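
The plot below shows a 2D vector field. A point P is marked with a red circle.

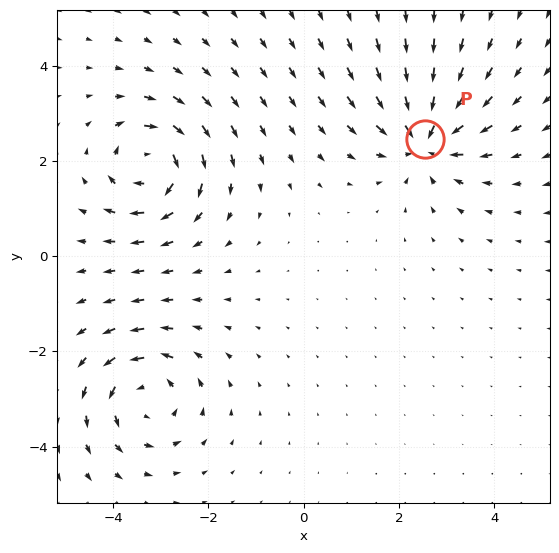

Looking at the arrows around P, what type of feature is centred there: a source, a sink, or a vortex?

At P (2.5, 2.4) the arrows converge inward. Divergence about -4, curl ≈0 — negative divergence with near-zero curl is a sink.

sink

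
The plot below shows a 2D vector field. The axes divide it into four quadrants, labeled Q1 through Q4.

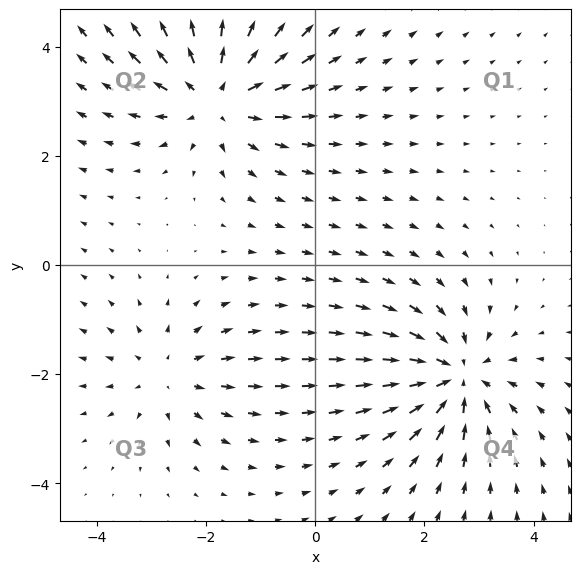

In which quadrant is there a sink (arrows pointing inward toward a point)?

Q4

The sink sits at approximately (2.6, -2.1), which lies in quadrant Q4. The divergence there is about -5, negative as expected for a sink.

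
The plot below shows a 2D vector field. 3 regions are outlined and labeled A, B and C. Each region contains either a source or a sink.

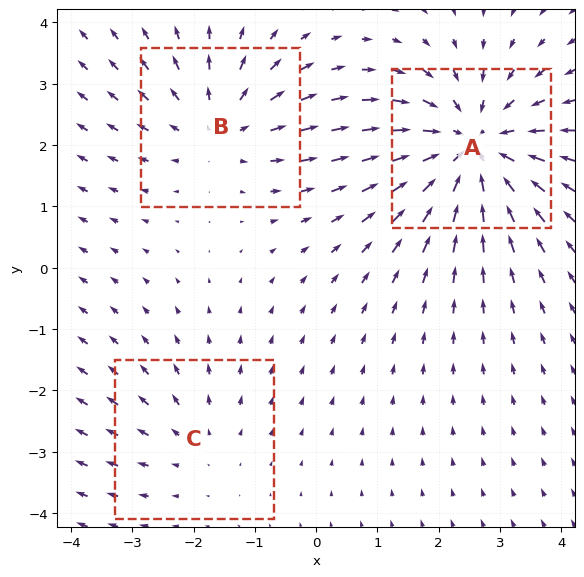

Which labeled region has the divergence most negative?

Divergence at each region's feature centre — A: about -5, B: about +3, C: about +2. Region A is most negative.

A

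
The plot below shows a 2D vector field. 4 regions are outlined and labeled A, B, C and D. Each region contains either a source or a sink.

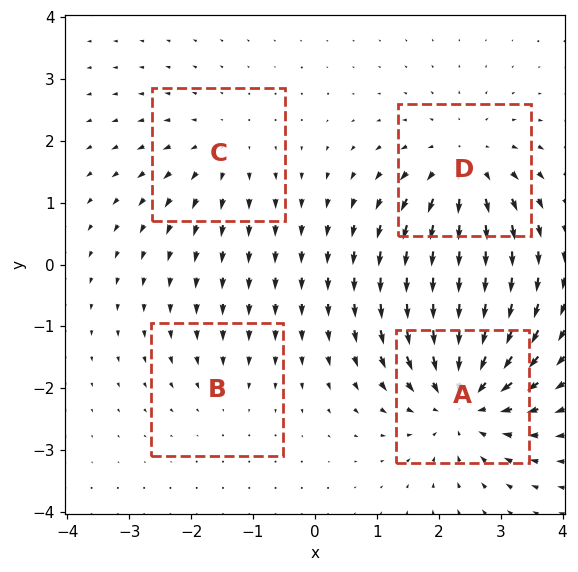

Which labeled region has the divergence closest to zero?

B

Divergence at each region's feature centre — A: about -6, B: about -2, C: about +3, D: about +5. Region B is closest to zero.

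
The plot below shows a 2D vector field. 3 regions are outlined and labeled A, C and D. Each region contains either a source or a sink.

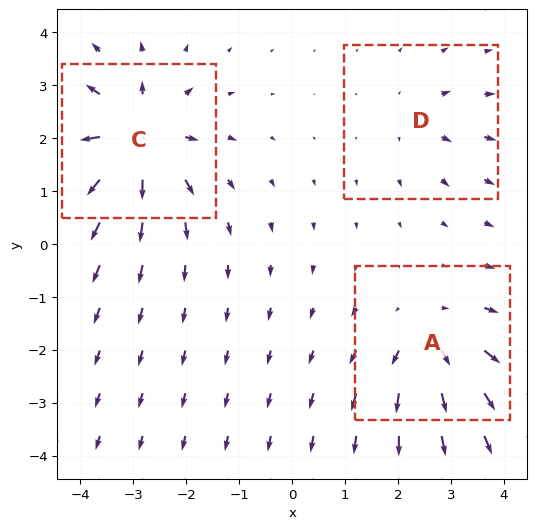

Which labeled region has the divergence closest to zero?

Divergence at each region's feature centre — A: about +4, C: about +7, D: about +2. Region D is closest to zero.

D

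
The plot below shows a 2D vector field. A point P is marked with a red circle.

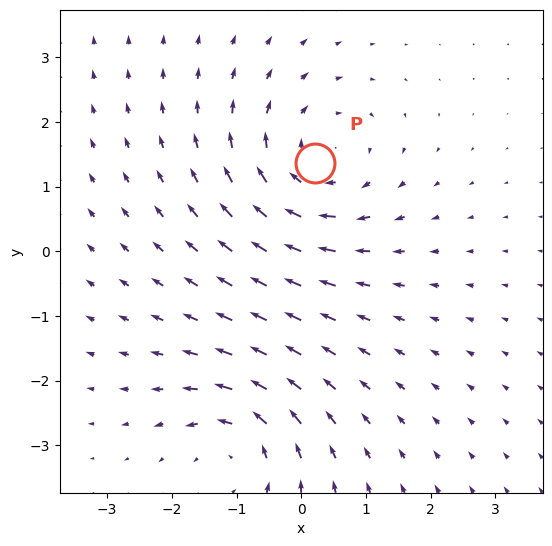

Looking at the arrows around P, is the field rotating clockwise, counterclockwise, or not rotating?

clockwise

Near P at (0.2, 1.4) the arrows circulate clockwise. The curl (z-component) there is about -4; negative curl means clockwise rotation.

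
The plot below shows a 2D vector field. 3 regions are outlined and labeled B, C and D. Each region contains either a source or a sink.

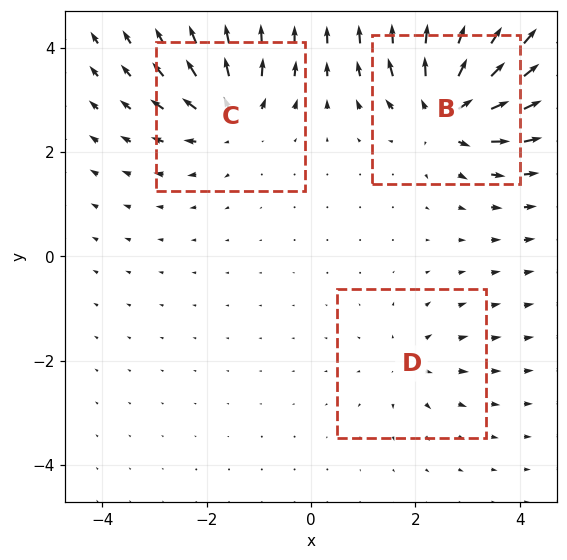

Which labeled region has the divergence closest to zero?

D

Divergence at each region's feature centre — B: about +6, C: about +4, D: about +2. Region D is closest to zero.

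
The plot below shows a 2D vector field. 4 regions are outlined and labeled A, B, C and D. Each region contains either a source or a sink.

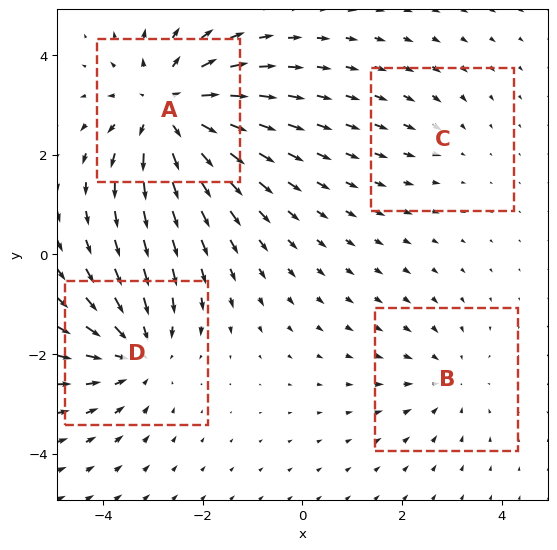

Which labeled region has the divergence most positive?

Divergence at each region's feature centre — A: about +6, B: about -3, C: about -2, D: about -4. Region A is most positive.

A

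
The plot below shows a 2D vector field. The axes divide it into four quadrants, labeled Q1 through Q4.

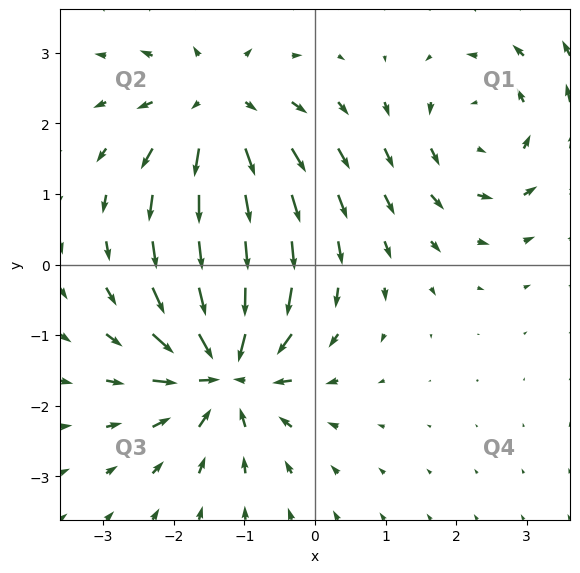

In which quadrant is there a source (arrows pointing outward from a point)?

The source sits at approximately (-1.4, 2.2), which lies in quadrant Q2. The divergence there is about +4, positive as expected for a source.

Q2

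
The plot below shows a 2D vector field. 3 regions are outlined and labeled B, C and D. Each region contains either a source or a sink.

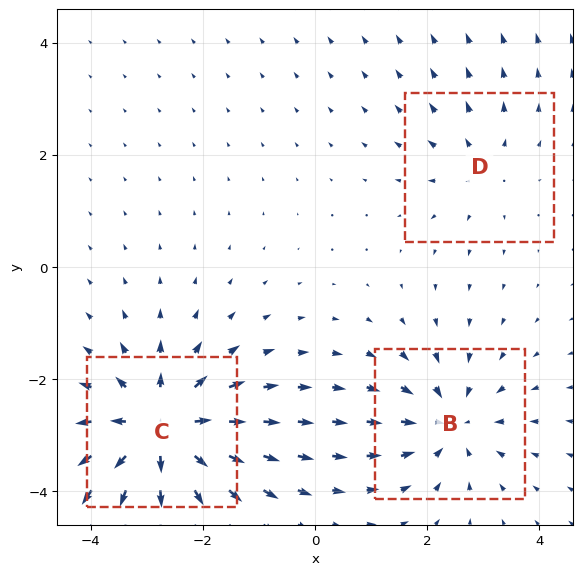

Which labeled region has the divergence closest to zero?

D

Divergence at each region's feature centre — B: about -3, C: about +5, D: about +2. Region D is closest to zero.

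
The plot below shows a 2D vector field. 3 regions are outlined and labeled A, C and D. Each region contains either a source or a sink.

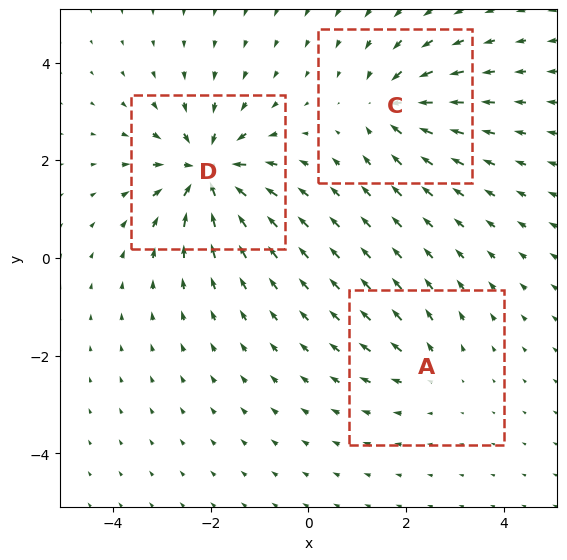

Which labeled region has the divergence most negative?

Divergence at each region's feature centre — A: about +2, C: about -4, D: about -6. Region D is most negative.

D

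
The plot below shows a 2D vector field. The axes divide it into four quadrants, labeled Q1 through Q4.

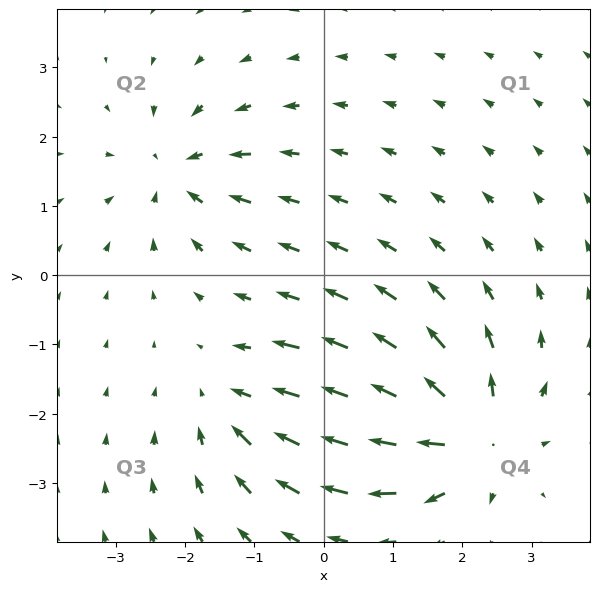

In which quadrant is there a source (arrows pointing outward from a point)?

Q4

The source sits at approximately (2.1, -2.3), which lies in quadrant Q4. The divergence there is about +6, positive as expected for a source.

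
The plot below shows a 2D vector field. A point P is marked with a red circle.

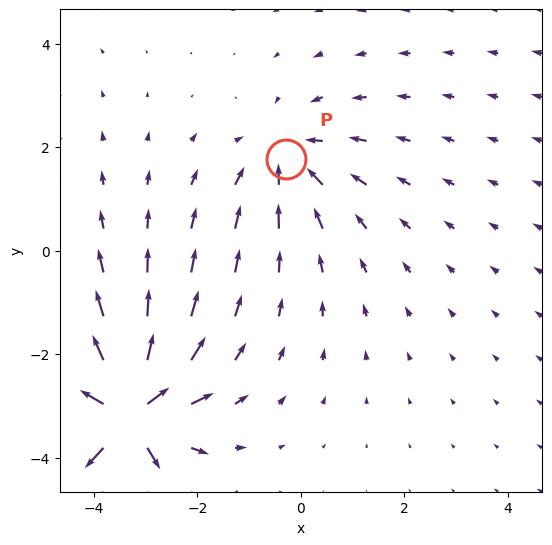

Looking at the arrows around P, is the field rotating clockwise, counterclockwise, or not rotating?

Near P at (-0.3, 1.8) the arrows show no circulation. The curl there is ≈0.

not rotating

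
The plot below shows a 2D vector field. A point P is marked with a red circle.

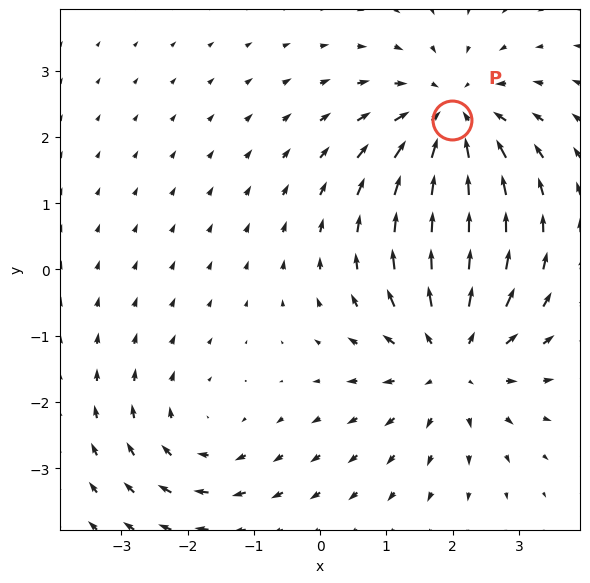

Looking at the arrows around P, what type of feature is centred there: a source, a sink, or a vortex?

At P (2.0, 2.3) the arrows converge inward. Divergence about -4, curl ≈0 — negative divergence with near-zero curl is a sink.

sink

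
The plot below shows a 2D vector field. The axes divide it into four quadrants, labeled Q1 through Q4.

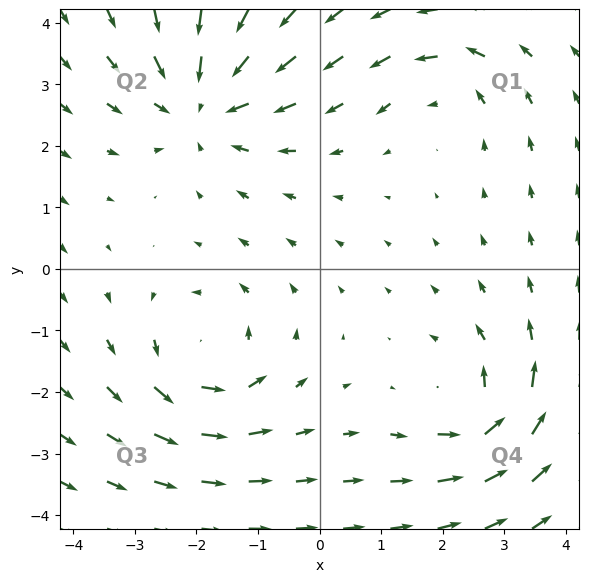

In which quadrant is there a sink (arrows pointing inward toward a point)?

Q2

The sink sits at approximately (-1.9, 2.7), which lies in quadrant Q2. The divergence there is about -4, negative as expected for a sink.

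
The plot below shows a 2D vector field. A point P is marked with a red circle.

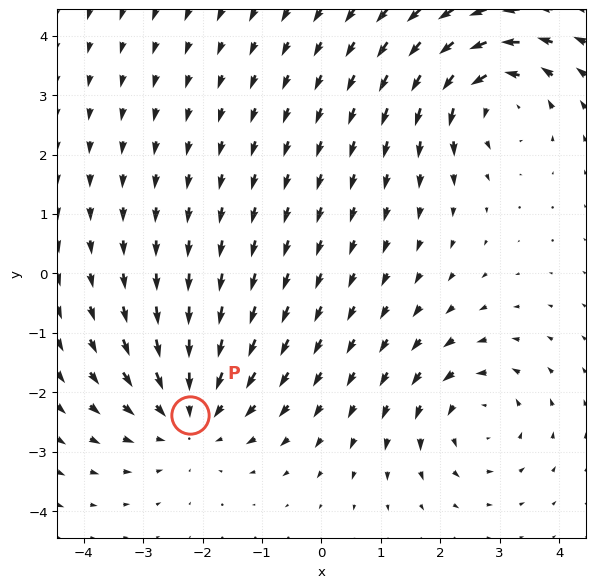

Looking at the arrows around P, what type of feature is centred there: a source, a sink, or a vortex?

At P (-2.2, -2.4) the arrows converge inward. Divergence about -3, curl ≈0 — negative divergence with near-zero curl is a sink.

sink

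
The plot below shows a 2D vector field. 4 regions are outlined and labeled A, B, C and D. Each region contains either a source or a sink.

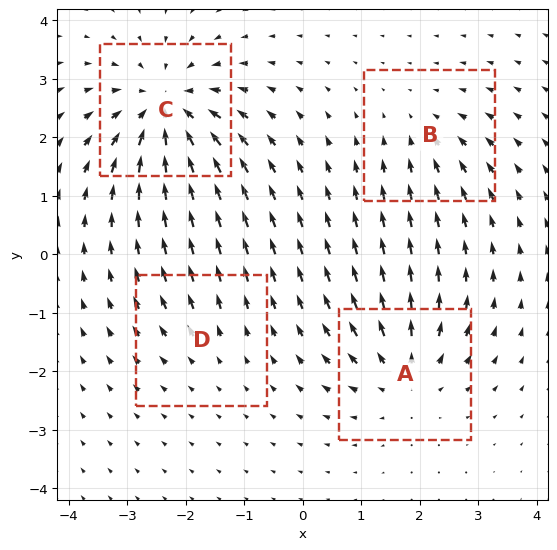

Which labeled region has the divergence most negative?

C

Divergence at each region's feature centre — A: about +5, B: about -3, C: about -7, D: about +2. Region C is most negative.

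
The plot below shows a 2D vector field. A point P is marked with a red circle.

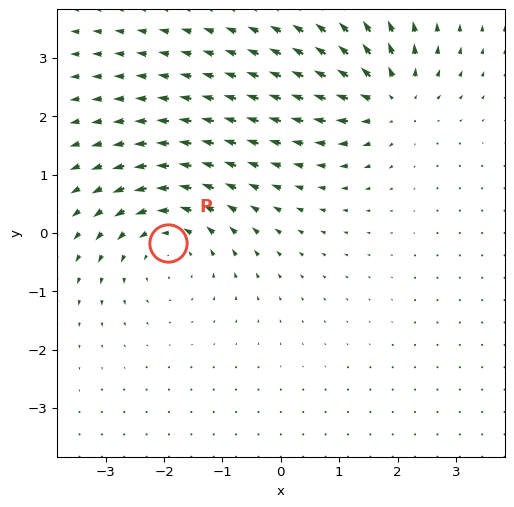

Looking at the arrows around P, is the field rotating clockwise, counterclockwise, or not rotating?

counterclockwise

Near P at (-1.9, -0.2) the arrows circulate counterclockwise. The curl (z-component) there is about +4; positive curl means counterclockwise rotation.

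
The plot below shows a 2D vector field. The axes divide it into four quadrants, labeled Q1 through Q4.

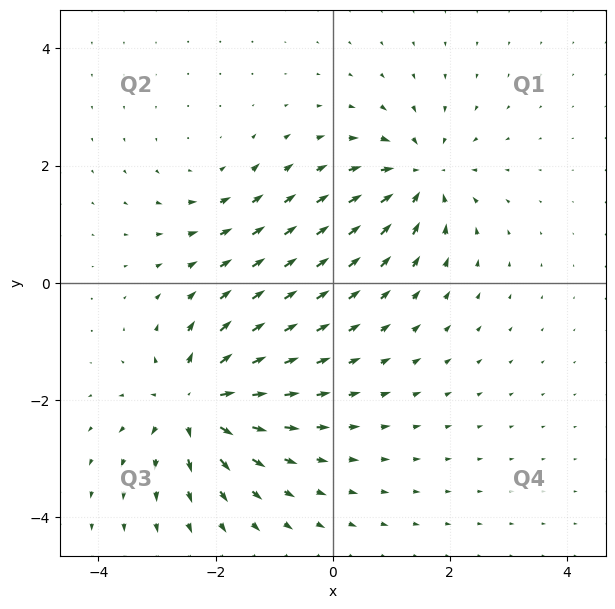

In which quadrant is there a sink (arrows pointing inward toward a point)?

Q1

The sink sits at approximately (1.5, 1.8), which lies in quadrant Q1. The divergence there is about -5, negative as expected for a sink.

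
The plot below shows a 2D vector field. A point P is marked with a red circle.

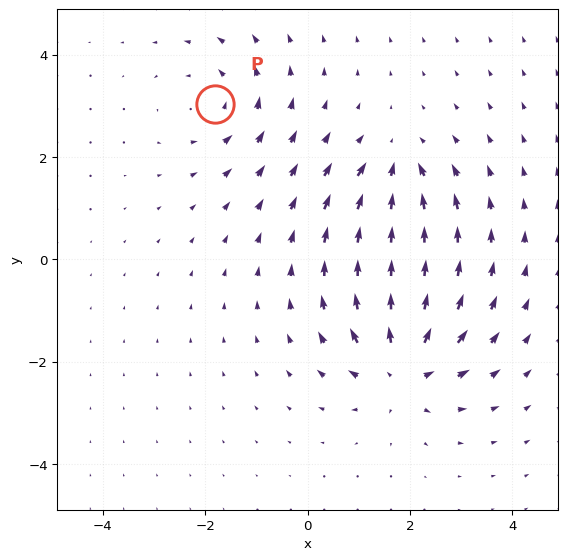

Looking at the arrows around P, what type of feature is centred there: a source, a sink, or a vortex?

vortex

At P (-1.8, 3.0) the arrows circulate counterclockwise. Divergence ≈0, curl about +3 — near-zero divergence with nonzero curl is a vortex.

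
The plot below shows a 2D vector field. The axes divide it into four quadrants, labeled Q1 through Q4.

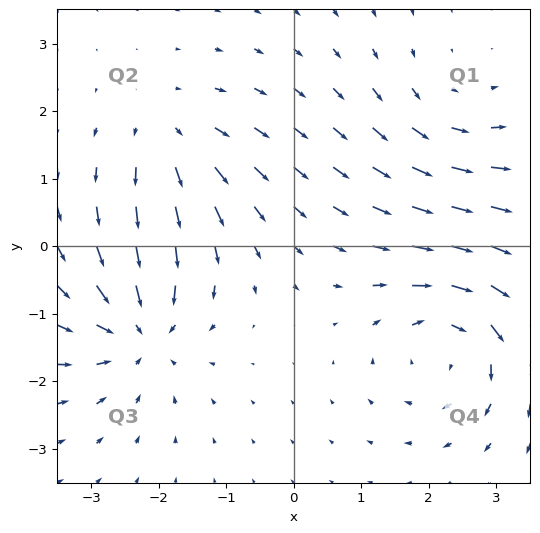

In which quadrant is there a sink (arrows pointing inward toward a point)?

Q3

The sink sits at approximately (-2.3, -1.3), which lies in quadrant Q3. The divergence there is about -6, negative as expected for a sink.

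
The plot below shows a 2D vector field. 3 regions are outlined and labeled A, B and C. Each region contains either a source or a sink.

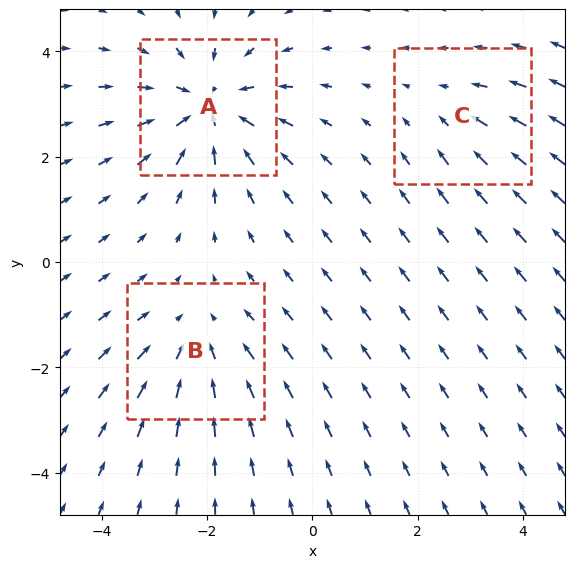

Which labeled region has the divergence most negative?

A

Divergence at each region's feature centre — A: about -5, B: about -3, C: about -2. Region A is most negative.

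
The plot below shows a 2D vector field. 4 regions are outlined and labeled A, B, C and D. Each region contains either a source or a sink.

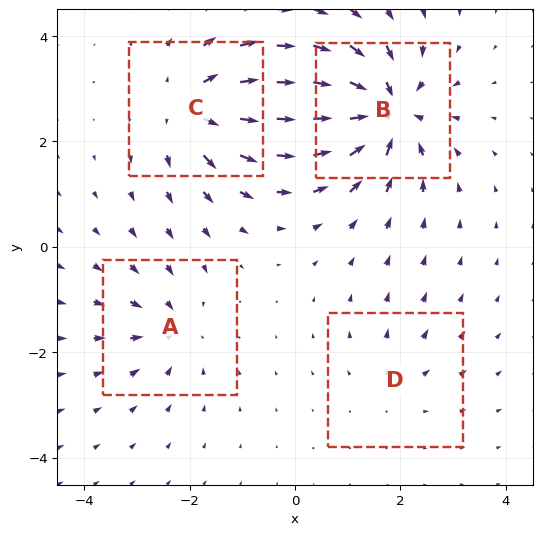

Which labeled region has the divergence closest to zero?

D

Divergence at each region's feature centre — A: about -4, B: about -8, C: about +6, D: about +2. Region D is closest to zero.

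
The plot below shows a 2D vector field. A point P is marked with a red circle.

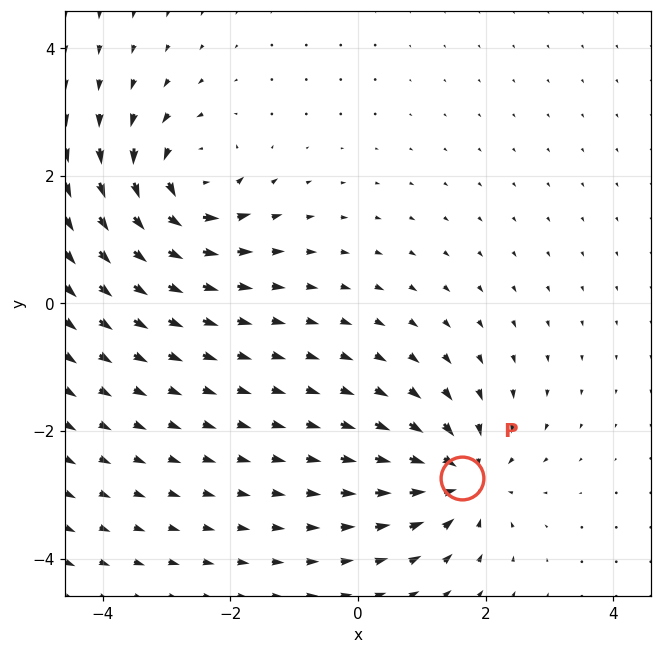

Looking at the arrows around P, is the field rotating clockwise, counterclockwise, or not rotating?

Near P at (1.6, -2.7) the arrows show no circulation. The curl there is ≈0.

not rotating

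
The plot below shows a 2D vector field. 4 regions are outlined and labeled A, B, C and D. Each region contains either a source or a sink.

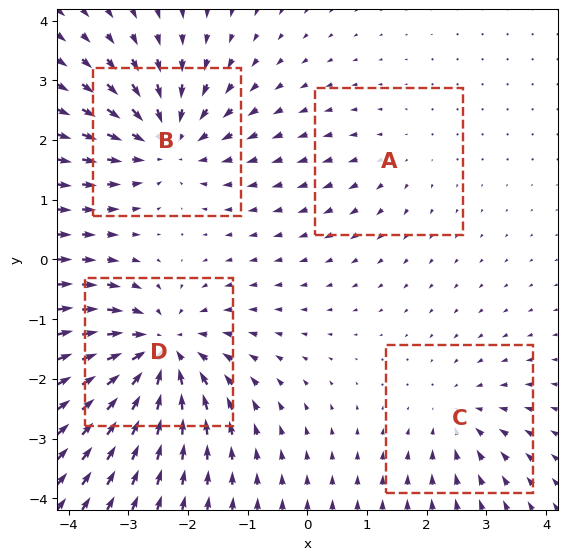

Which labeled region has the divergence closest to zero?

Divergence at each region's feature centre — A: about +2, B: about -6, C: about -3, D: about -7. Region A is closest to zero.

A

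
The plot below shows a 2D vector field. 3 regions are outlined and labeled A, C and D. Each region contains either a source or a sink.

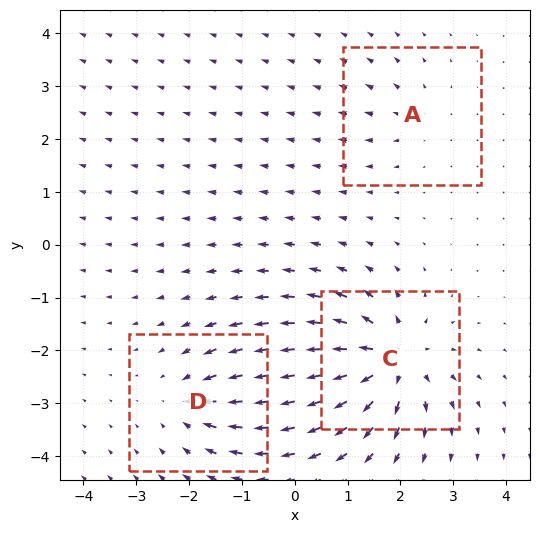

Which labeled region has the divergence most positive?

C

Divergence at each region's feature centre — A: about +2, C: about +6, D: about -4. Region C is most positive.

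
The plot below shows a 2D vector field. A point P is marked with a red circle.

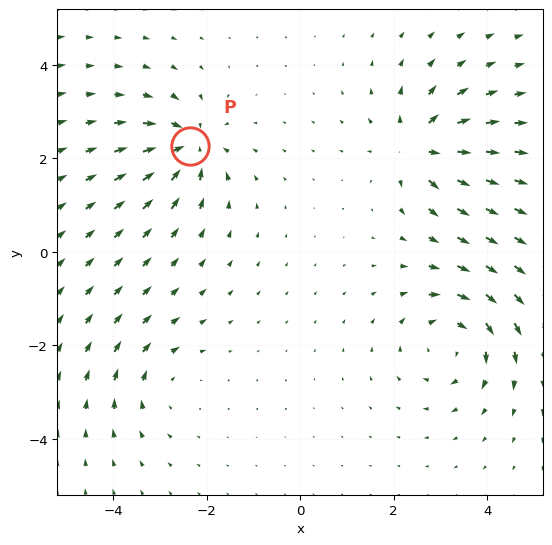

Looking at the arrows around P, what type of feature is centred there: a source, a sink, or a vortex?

sink

At P (-2.4, 2.3) the arrows converge inward. Divergence about -5, curl ≈0 — negative divergence with near-zero curl is a sink.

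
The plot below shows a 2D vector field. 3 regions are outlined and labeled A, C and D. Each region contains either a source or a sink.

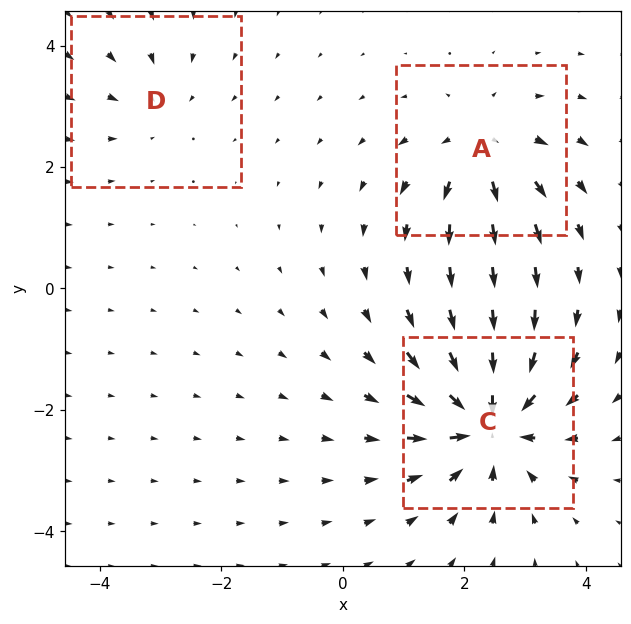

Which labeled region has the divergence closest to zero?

D

Divergence at each region's feature centre — A: about +4, C: about -6, D: about -2. Region D is closest to zero.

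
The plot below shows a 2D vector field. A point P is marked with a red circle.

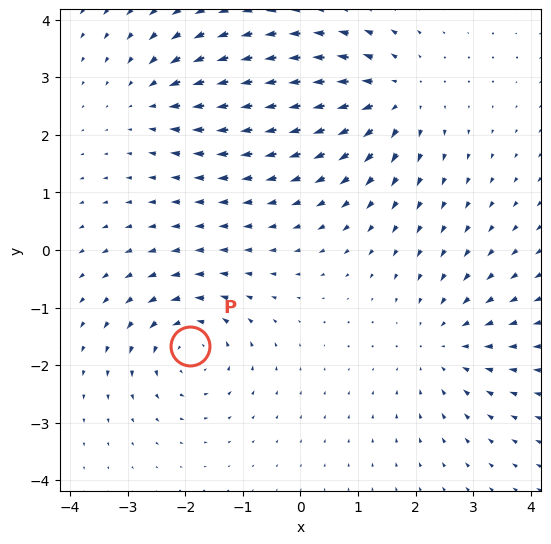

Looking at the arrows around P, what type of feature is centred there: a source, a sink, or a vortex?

At P (-1.9, -1.7) the arrows circulate counterclockwise. Divergence ≈0, curl about +5 — near-zero divergence with nonzero curl is a vortex.

vortex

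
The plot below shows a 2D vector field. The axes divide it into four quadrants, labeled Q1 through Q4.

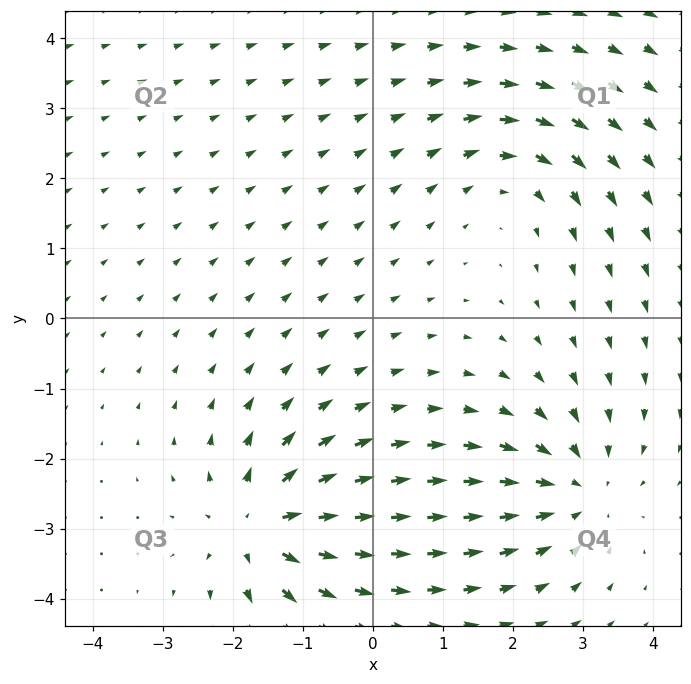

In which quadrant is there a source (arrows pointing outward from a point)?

Q3

The source sits at approximately (-1.6, -3.0), which lies in quadrant Q3. The divergence there is about +5, positive as expected for a source.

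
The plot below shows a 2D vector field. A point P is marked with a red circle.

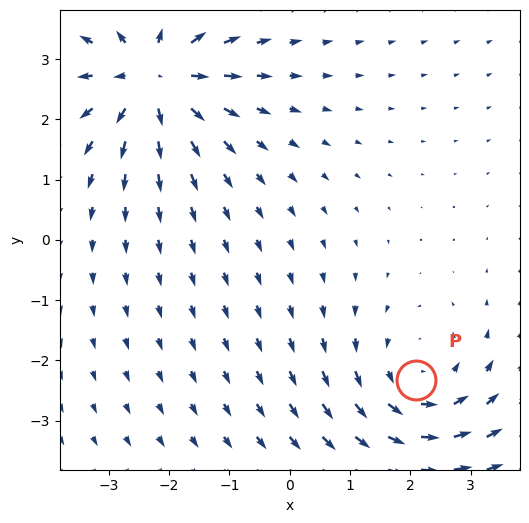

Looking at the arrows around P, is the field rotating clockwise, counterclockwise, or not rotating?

Near P at (2.1, -2.3) the arrows circulate counterclockwise. The curl (z-component) there is about +3; positive curl means counterclockwise rotation.

counterclockwise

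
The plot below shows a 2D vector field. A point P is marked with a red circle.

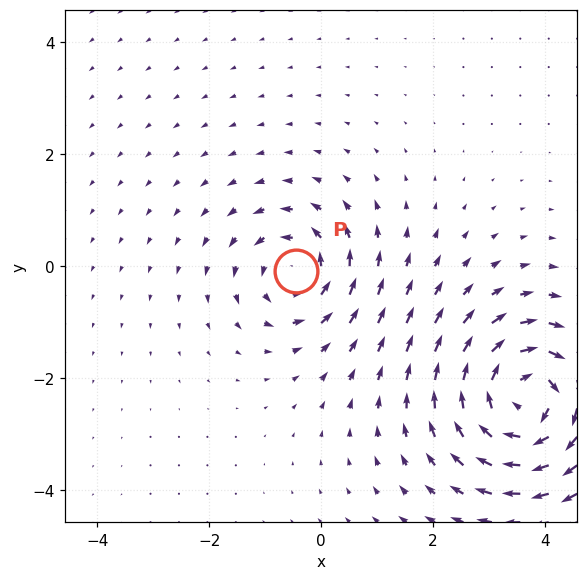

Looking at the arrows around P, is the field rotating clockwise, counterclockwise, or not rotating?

Near P at (-0.4, -0.1) the arrows circulate counterclockwise. The curl (z-component) there is about +4; positive curl means counterclockwise rotation.

counterclockwise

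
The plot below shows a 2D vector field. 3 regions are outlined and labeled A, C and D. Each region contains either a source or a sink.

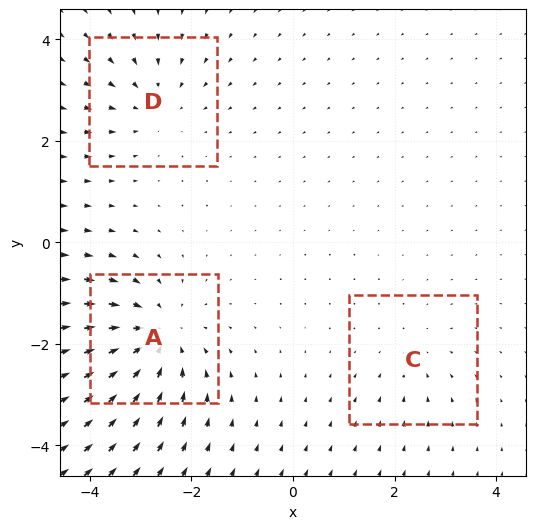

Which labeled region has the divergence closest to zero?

C

Divergence at each region's feature centre — A: about -5, C: about -2, D: about -3. Region C is closest to zero.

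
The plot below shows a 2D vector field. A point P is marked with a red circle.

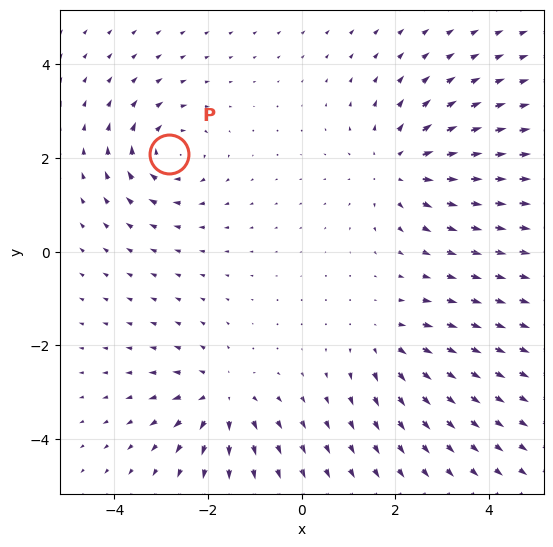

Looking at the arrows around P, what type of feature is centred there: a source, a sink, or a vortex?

At P (-2.8, 2.1) the arrows circulate clockwise. Divergence ≈0, curl about -4 — near-zero divergence with nonzero curl is a vortex.

vortex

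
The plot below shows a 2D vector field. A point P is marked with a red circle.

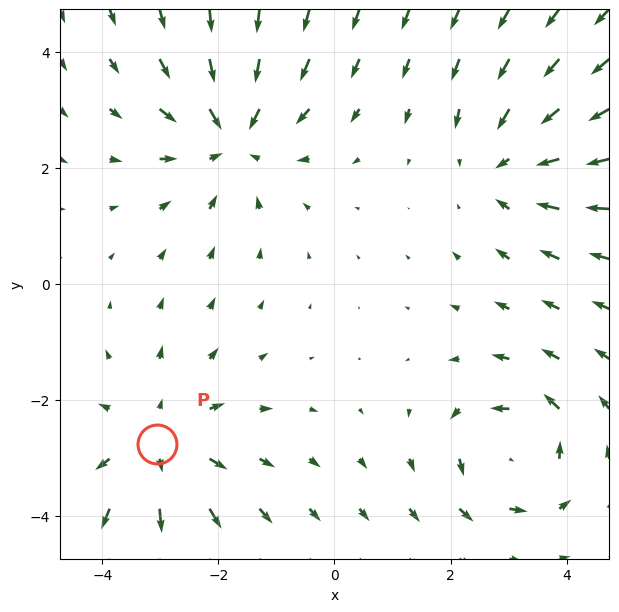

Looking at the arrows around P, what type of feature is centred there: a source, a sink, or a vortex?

At P (-3.1, -2.8) the arrows spread outward. Divergence about +4, curl ≈0 — positive divergence with near-zero curl is a source.

source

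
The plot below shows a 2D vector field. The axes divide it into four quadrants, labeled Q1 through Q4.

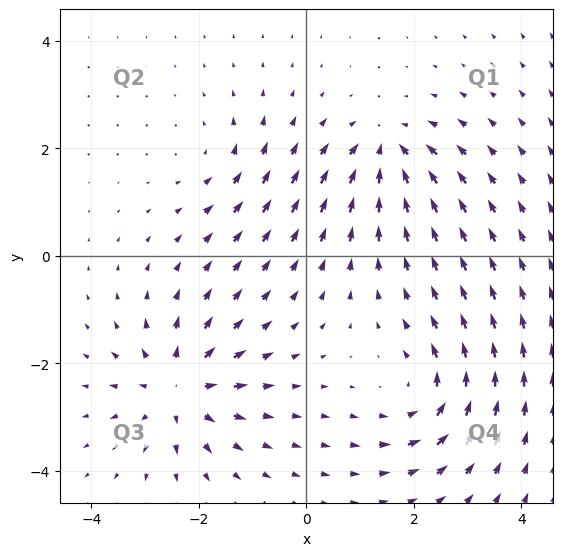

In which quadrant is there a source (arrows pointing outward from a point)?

Q3

The source sits at approximately (-2.4, -2.5), which lies in quadrant Q3. The divergence there is about +6, positive as expected for a source.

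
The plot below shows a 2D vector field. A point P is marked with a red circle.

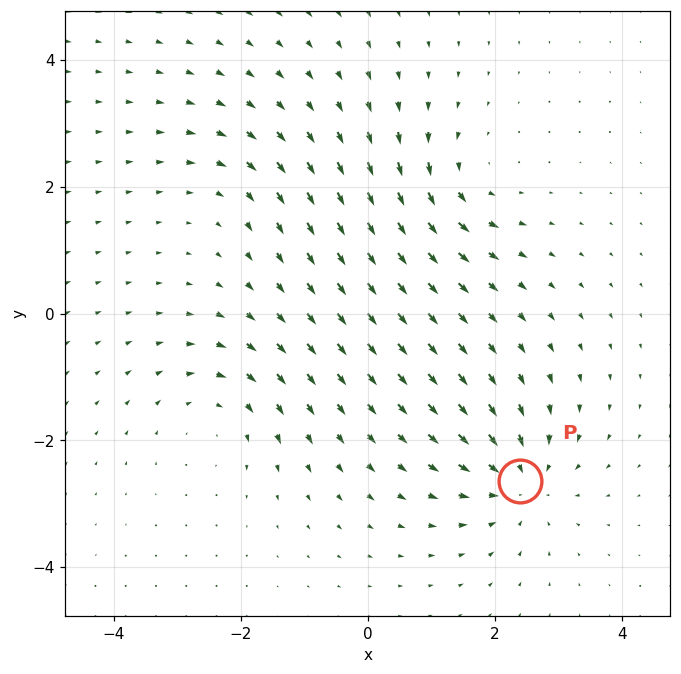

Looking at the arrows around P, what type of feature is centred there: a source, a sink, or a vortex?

At P (2.4, -2.6) the arrows converge inward. Divergence about -5, curl ≈0 — negative divergence with near-zero curl is a sink.

sink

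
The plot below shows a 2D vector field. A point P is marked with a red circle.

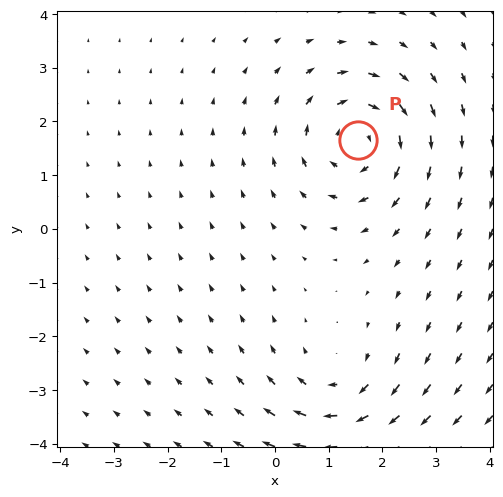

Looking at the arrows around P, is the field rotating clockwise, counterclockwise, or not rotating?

clockwise

Near P at (1.5, 1.7) the arrows circulate clockwise. The curl (z-component) there is about -4; negative curl means clockwise rotation.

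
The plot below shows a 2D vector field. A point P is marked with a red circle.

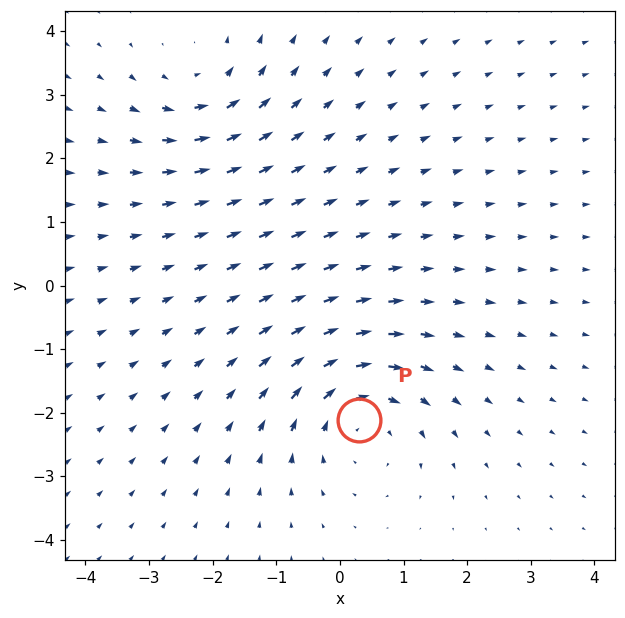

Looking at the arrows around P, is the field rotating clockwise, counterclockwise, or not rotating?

clockwise

Near P at (0.3, -2.1) the arrows circulate clockwise. The curl (z-component) there is about -4; negative curl means clockwise rotation.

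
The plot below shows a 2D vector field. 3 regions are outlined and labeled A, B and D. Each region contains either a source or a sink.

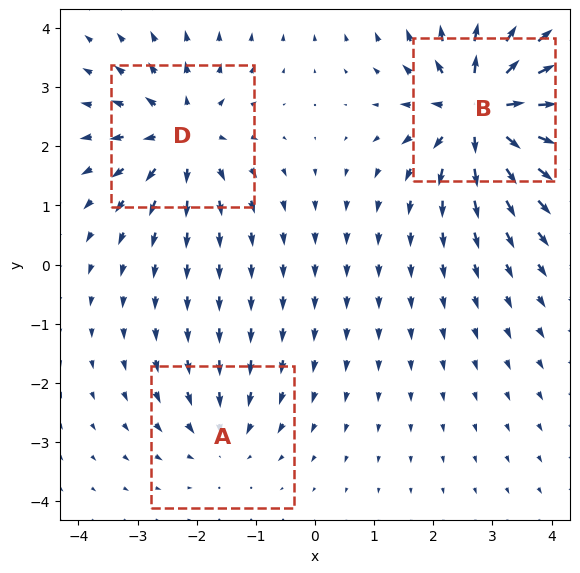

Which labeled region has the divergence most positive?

B

Divergence at each region's feature centre — A: about -2, B: about +6, D: about +4. Region B is most positive.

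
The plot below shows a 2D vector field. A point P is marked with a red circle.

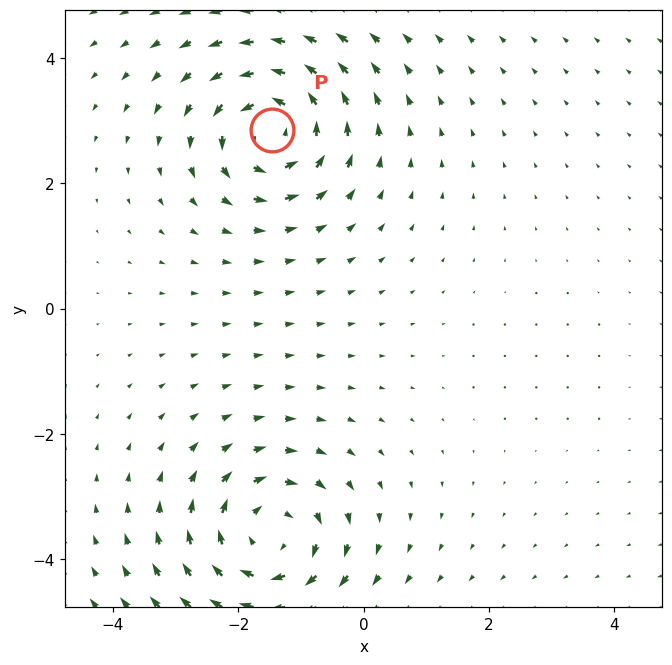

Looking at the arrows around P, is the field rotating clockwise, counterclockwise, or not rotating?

counterclockwise

Near P at (-1.5, 2.9) the arrows circulate counterclockwise. The curl (z-component) there is about +4; positive curl means counterclockwise rotation.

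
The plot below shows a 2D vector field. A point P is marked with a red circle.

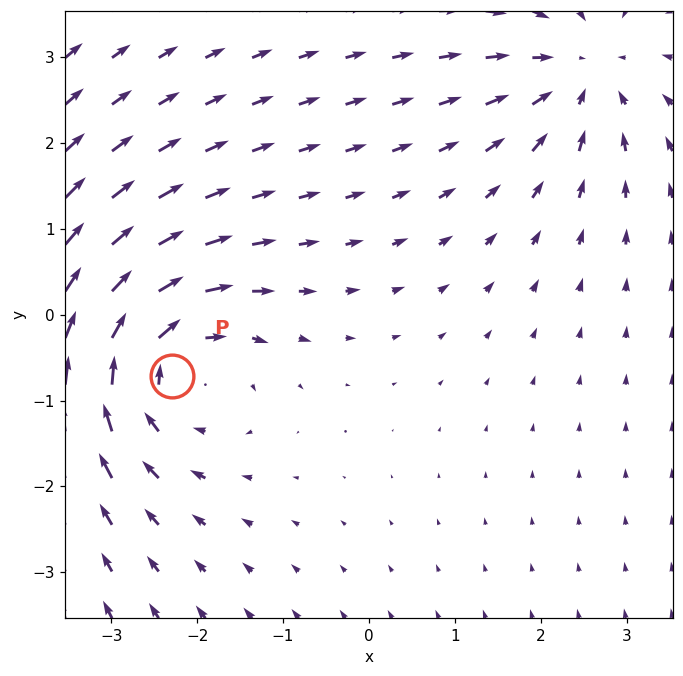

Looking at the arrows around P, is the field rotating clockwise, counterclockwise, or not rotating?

clockwise

Near P at (-2.3, -0.7) the arrows circulate clockwise. The curl (z-component) there is about -4; negative curl means clockwise rotation.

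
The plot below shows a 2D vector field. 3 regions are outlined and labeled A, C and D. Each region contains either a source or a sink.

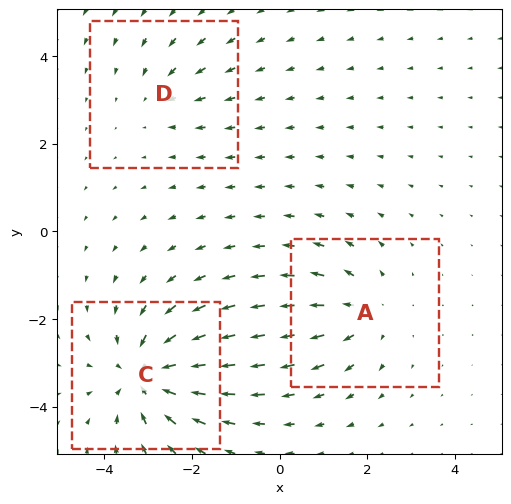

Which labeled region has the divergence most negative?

Divergence at each region's feature centre — A: about +3, C: about -5, D: about -2. Region C is most negative.

C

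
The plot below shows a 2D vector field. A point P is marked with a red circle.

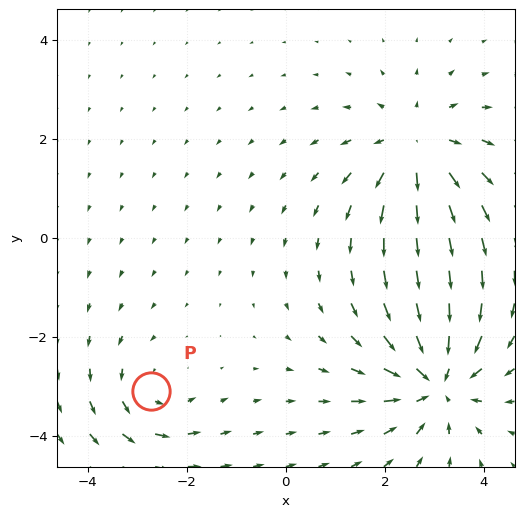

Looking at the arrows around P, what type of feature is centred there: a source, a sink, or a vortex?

At P (-2.7, -3.1) the arrows circulate counterclockwise. Divergence ≈0, curl about +3 — near-zero divergence with nonzero curl is a vortex.

vortex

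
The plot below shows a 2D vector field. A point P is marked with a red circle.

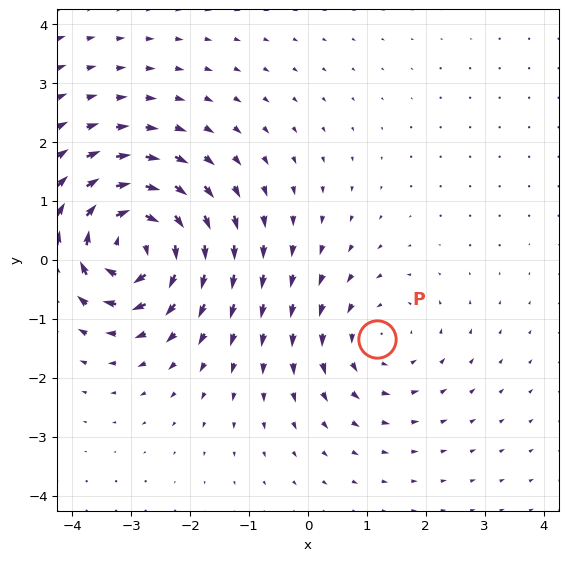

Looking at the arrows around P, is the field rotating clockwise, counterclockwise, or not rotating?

Near P at (1.2, -1.3) the arrows circulate counterclockwise. The curl (z-component) there is about +2; positive curl means counterclockwise rotation.

counterclockwise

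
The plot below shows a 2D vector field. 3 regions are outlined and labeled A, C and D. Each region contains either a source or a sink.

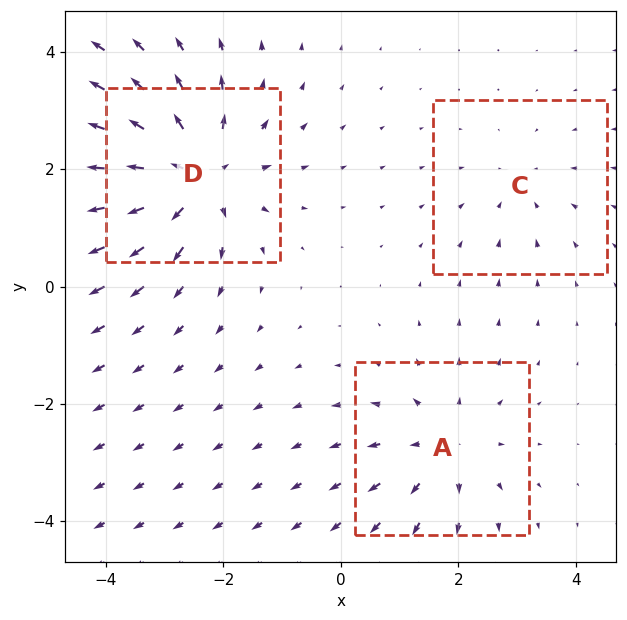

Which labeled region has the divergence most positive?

Divergence at each region's feature centre — A: about +3, C: about -2, D: about +5. Region D is most positive.

D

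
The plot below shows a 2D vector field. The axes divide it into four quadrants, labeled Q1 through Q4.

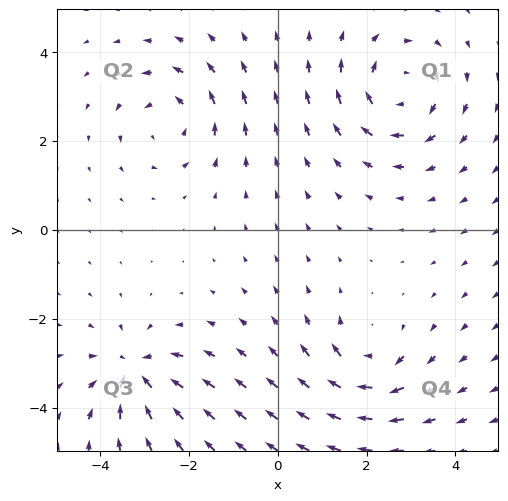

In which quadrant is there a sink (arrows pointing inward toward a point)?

Q3

The sink sits at approximately (-3.2, -3.2), which lies in quadrant Q3. The divergence there is about -5, negative as expected for a sink.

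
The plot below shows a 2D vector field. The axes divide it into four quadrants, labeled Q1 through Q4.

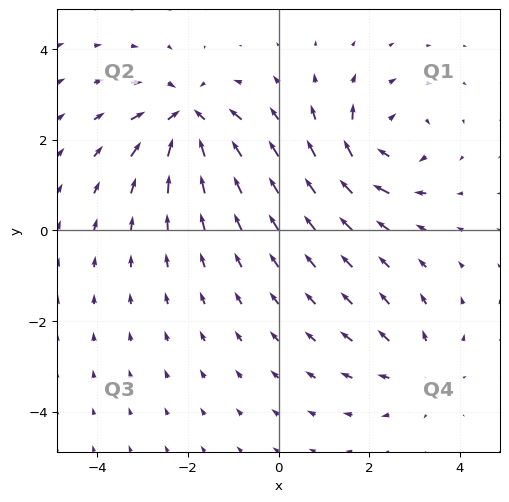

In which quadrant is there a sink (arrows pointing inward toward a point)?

The sink sits at approximately (-2.0, 2.5), which lies in quadrant Q2. The divergence there is about -6, negative as expected for a sink.

Q2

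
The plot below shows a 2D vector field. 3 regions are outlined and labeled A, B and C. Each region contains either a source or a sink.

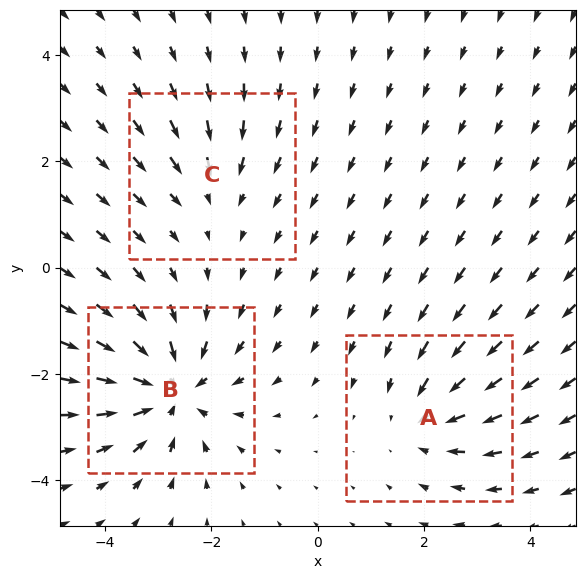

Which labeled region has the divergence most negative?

B

Divergence at each region's feature centre — A: about -3, B: about -5, C: about -2. Region B is most negative.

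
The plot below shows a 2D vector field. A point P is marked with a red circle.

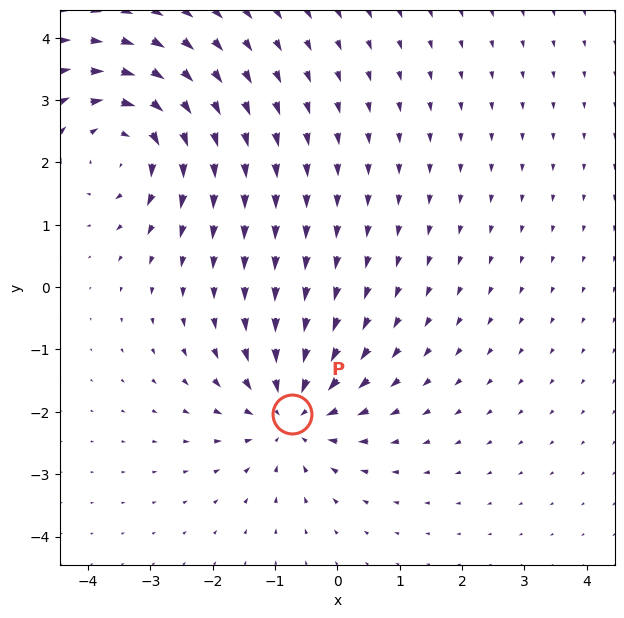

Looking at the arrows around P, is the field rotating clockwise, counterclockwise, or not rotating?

Near P at (-0.7, -2.0) the arrows show no circulation. The curl there is ≈0.

not rotating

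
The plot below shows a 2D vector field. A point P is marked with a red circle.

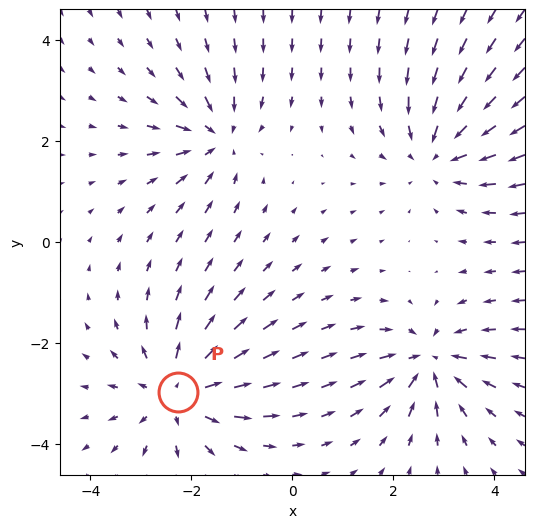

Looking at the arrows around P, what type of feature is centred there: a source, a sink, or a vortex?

source

At P (-2.3, -3.0) the arrows spread outward. Divergence about +4, curl ≈0 — positive divergence with near-zero curl is a source.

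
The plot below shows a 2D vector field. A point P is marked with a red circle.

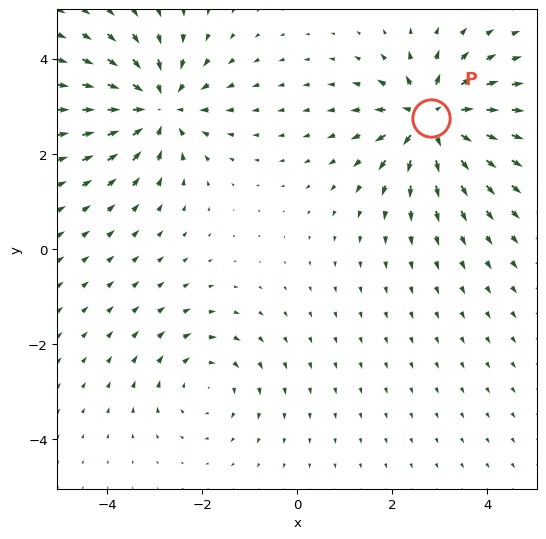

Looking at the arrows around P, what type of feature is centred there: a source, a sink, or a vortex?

At P (2.8, 2.7) the arrows spread outward. Divergence about +6, curl ≈0 — positive divergence with near-zero curl is a source.

source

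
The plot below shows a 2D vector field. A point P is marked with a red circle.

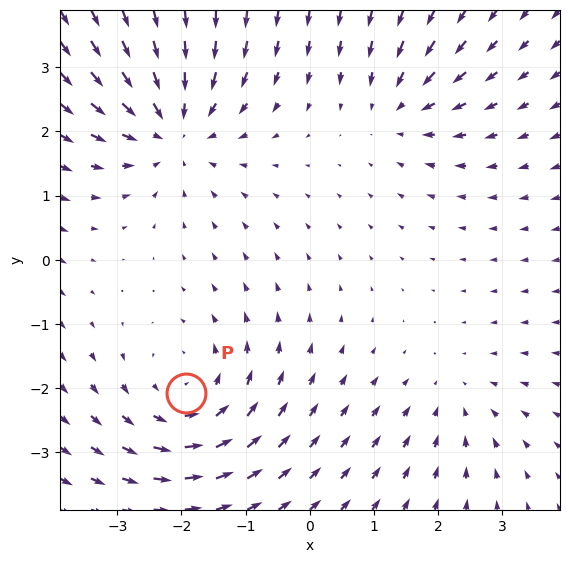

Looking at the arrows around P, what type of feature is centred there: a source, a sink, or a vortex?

At P (-1.9, -2.1) the arrows circulate counterclockwise. Divergence ≈0, curl about +4 — near-zero divergence with nonzero curl is a vortex.

vortex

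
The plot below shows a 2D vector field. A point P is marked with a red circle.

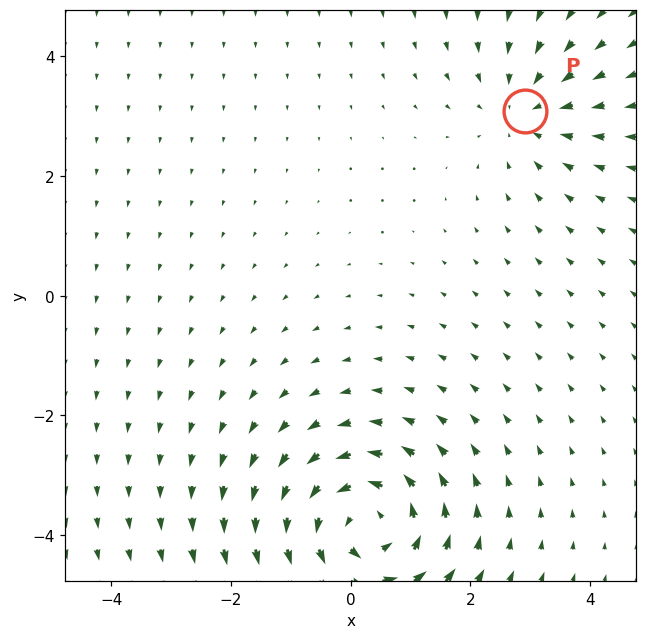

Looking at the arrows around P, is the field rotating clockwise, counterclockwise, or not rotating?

not rotating

Near P at (2.9, 3.1) the arrows show no circulation. The curl there is ≈0.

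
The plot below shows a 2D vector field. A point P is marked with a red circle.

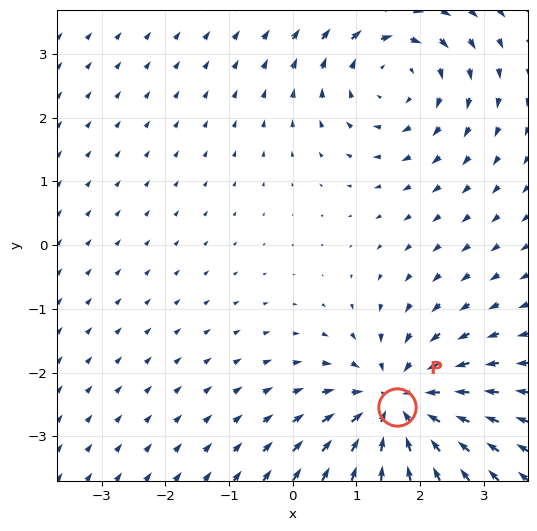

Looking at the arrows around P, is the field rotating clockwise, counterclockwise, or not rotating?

Near P at (1.6, -2.5) the arrows show no circulation. The curl there is ≈0.

not rotating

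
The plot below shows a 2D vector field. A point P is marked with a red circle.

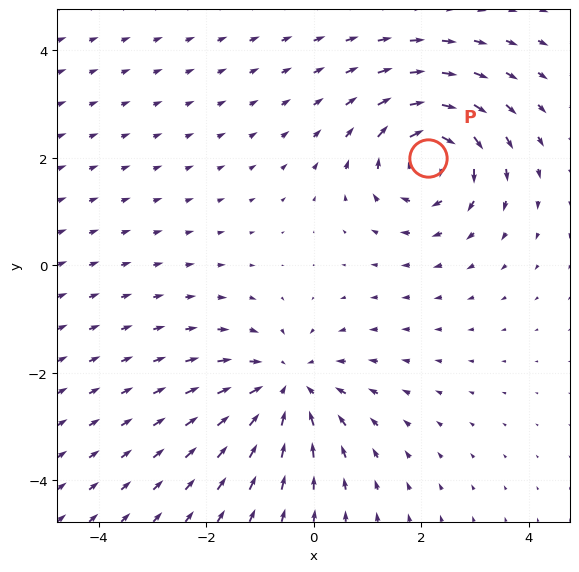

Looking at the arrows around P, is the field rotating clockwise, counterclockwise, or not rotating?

Near P at (2.1, 2.0) the arrows circulate clockwise. The curl (z-component) there is about -4; negative curl means clockwise rotation.

clockwise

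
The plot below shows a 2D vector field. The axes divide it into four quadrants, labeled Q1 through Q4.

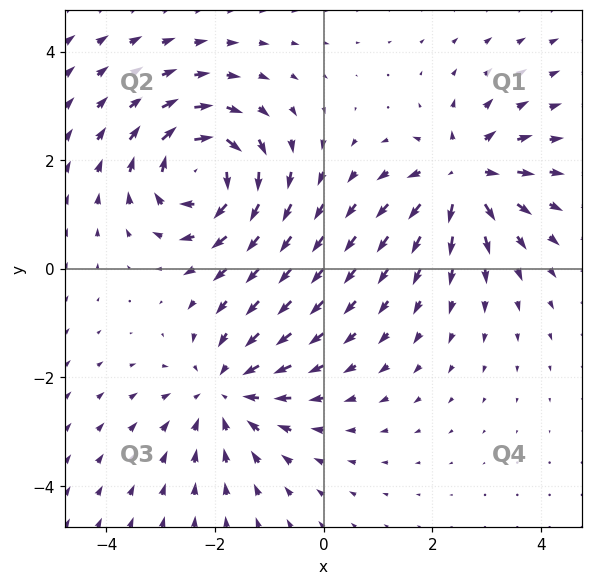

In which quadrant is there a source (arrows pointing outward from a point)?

Q1

The source sits at approximately (2.6, 1.7), which lies in quadrant Q1. The divergence there is about +5, positive as expected for a source.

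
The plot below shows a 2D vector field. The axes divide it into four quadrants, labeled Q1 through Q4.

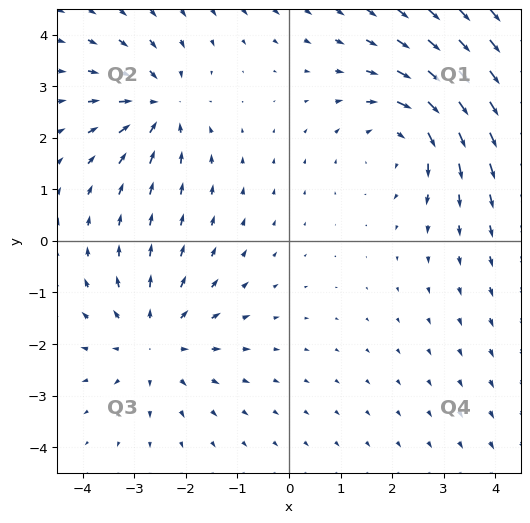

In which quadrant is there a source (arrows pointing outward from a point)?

The source sits at approximately (-2.6, -1.9), which lies in quadrant Q3. The divergence there is about +3, positive as expected for a source.

Q3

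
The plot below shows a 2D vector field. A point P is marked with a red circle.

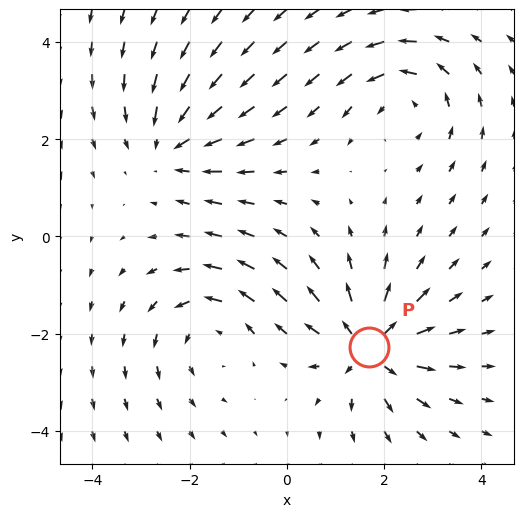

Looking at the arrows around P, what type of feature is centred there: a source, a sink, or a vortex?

At P (1.7, -2.3) the arrows spread outward. Divergence about +6, curl ≈0 — positive divergence with near-zero curl is a source.

source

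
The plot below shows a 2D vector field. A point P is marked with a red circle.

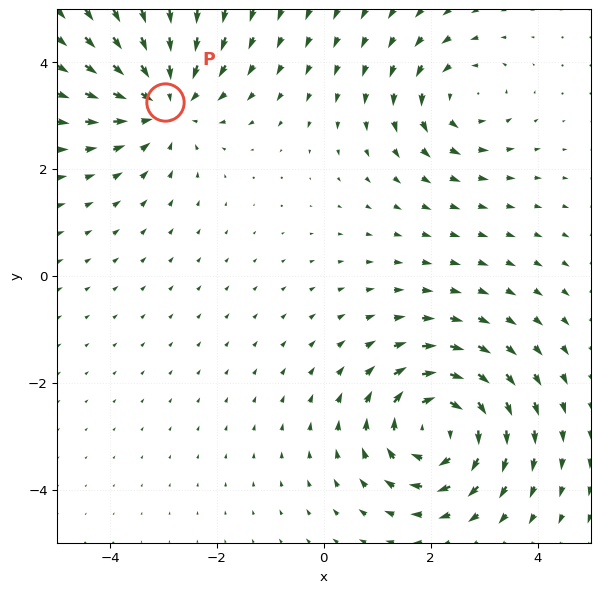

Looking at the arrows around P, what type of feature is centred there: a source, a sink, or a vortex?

sink

At P (-3.0, 3.3) the arrows converge inward. Divergence about -3, curl ≈0 — negative divergence with near-zero curl is a sink.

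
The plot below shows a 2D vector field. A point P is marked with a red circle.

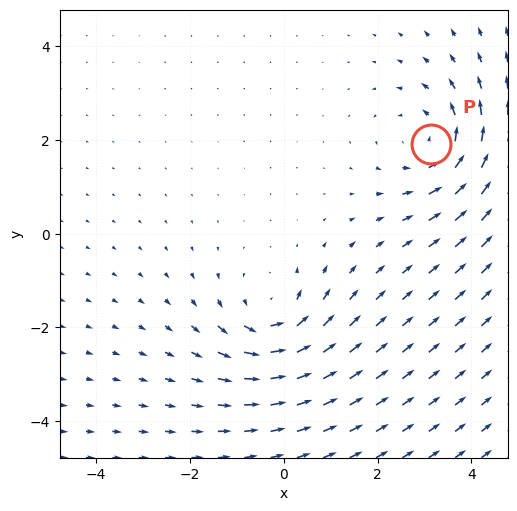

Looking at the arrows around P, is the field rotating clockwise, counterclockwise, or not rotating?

counterclockwise

Near P at (3.1, 1.9) the arrows circulate counterclockwise. The curl (z-component) there is about +3; positive curl means counterclockwise rotation.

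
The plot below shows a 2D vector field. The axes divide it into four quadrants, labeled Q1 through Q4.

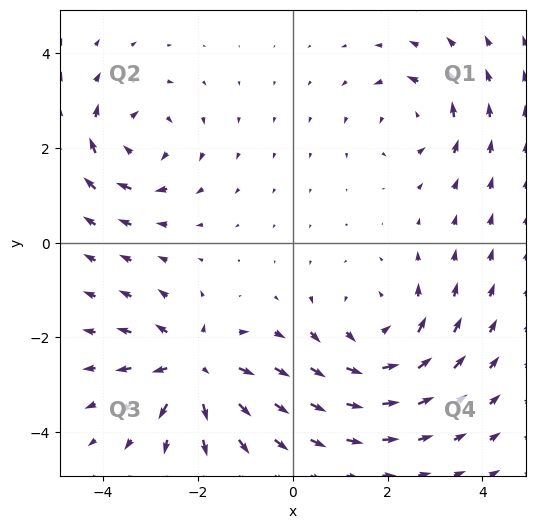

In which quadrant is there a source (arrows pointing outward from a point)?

The source sits at approximately (-2.1, -2.6), which lies in quadrant Q3. The divergence there is about +5, positive as expected for a source.

Q3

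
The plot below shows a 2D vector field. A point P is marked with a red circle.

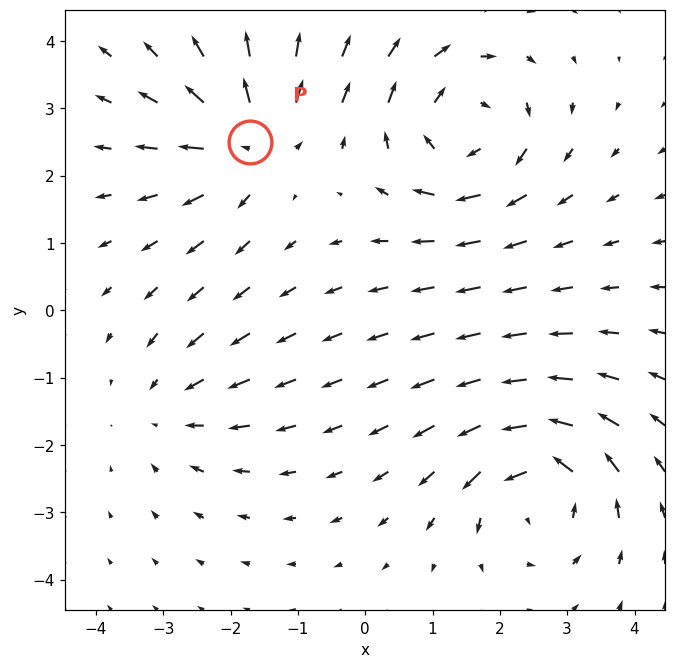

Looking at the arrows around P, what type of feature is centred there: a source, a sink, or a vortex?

source

At P (-1.7, 2.5) the arrows spread outward. Divergence about +6, curl ≈0 — positive divergence with near-zero curl is a source.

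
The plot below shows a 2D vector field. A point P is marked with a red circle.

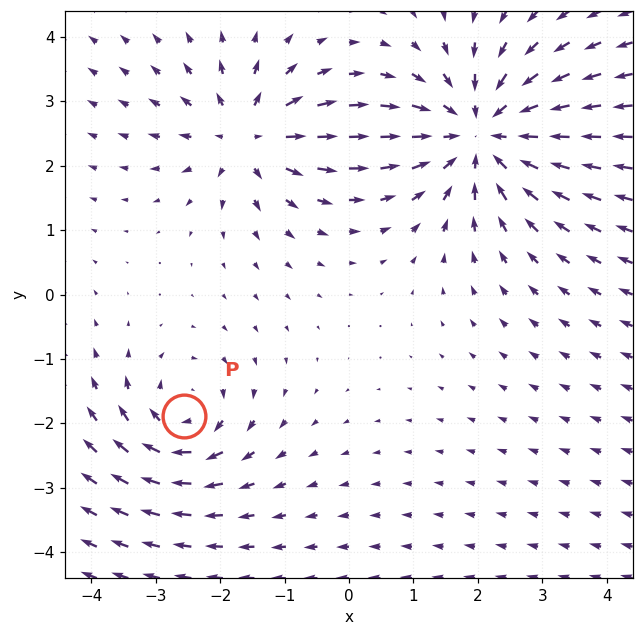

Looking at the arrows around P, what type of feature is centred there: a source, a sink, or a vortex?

At P (-2.6, -1.9) the arrows circulate clockwise. Divergence ≈0, curl about -4 — near-zero divergence with nonzero curl is a vortex.

vortex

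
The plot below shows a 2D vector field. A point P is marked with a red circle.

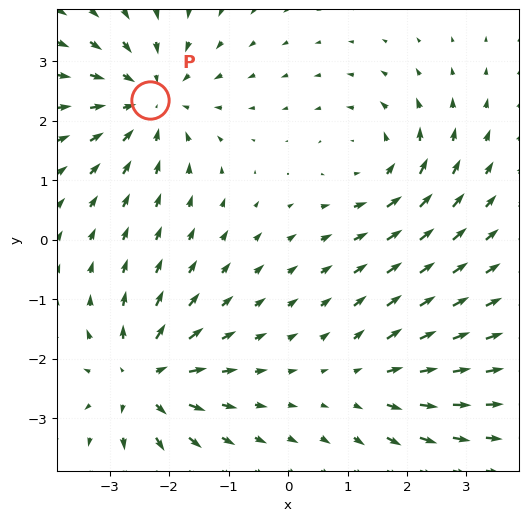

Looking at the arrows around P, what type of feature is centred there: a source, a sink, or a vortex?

At P (-2.3, 2.4) the arrows converge inward. Divergence about -4, curl ≈0 — negative divergence with near-zero curl is a sink.

sink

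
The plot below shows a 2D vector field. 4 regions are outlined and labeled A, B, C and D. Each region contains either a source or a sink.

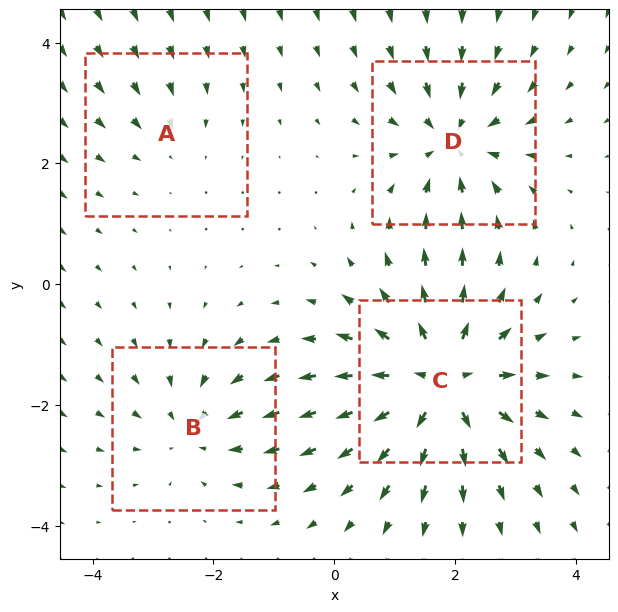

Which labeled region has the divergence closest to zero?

A

Divergence at each region's feature centre — A: about -2, B: about -4, C: about +7, D: about -5. Region A is closest to zero.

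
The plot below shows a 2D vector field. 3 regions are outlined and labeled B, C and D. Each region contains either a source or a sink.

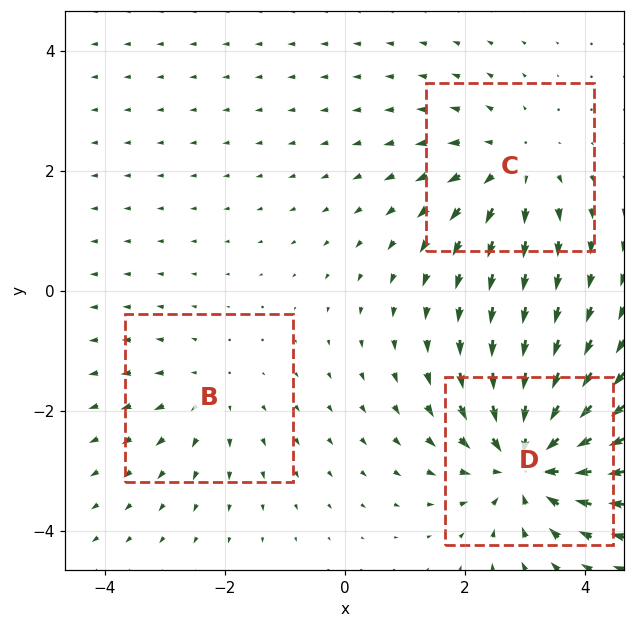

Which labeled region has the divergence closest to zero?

B

Divergence at each region's feature centre — B: about +2, C: about +3, D: about -5. Region B is closest to zero.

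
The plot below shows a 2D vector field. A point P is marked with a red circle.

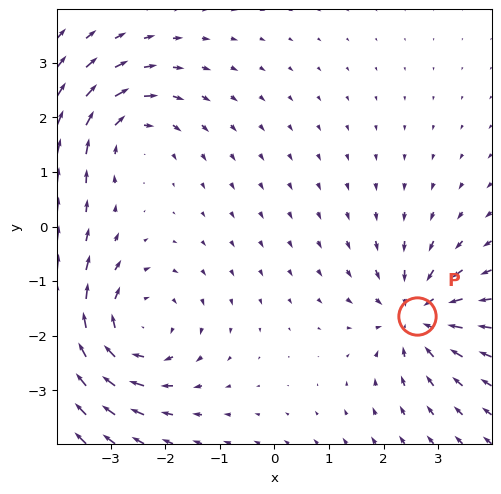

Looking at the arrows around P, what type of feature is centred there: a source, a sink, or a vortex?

sink

At P (2.6, -1.6) the arrows converge inward. Divergence about -5, curl ≈0 — negative divergence with near-zero curl is a sink.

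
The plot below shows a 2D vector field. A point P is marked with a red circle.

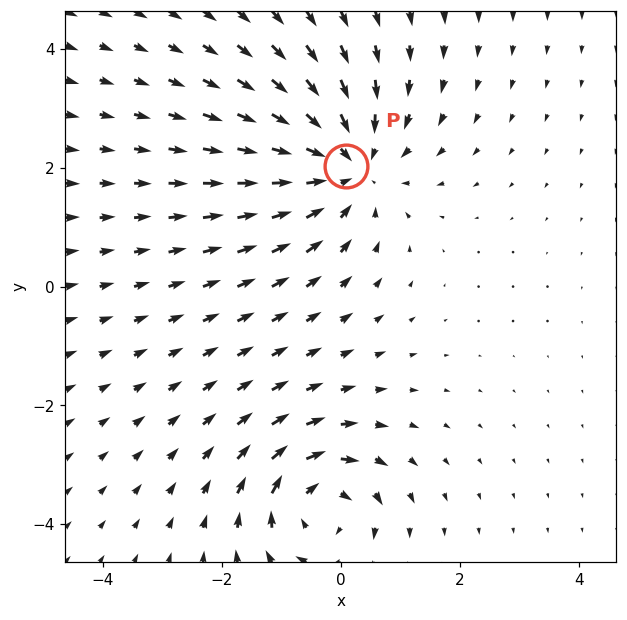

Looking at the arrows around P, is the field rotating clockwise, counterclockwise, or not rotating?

Near P at (0.1, 2.0) the arrows show no circulation. The curl there is ≈0.

not rotating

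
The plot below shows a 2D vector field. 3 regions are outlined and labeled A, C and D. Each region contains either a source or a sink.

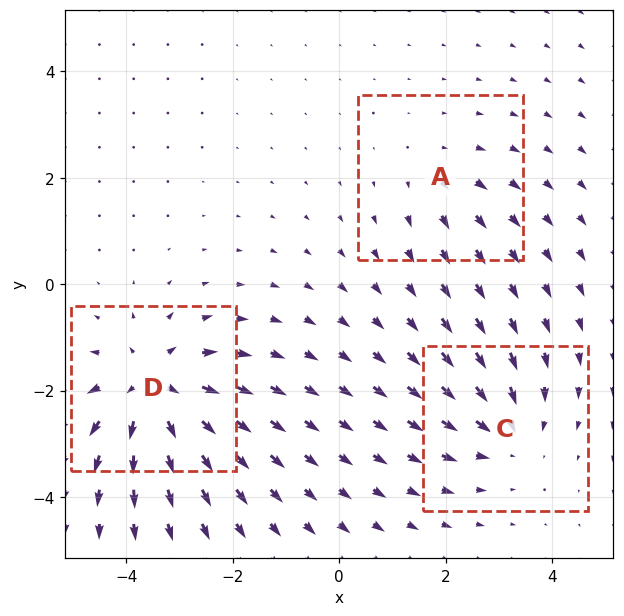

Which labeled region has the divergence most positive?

D

Divergence at each region's feature centre — A: about +2, C: about -3, D: about +5. Region D is most positive.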